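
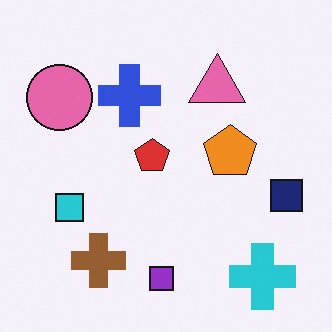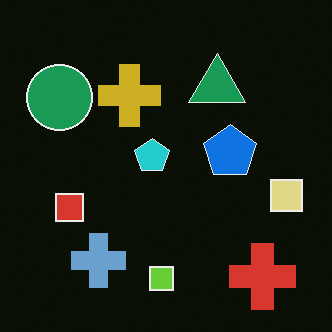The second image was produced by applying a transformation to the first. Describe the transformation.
The image was color-inverted (negative).

The light background has become dark and every shape's color is its complement — a photographic negative.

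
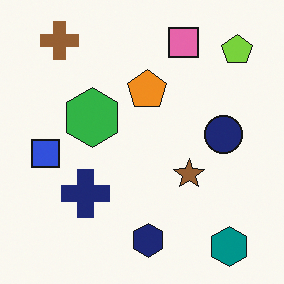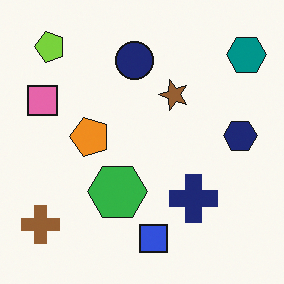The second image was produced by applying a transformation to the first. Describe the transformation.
The transformation is: rotated 90° counter-clockwise.

The teal hexagon sits in the bottom-right of the first image and the top-right of the second — consistent with a whole-image 90° counter-clockwise rotation.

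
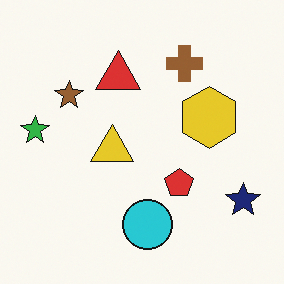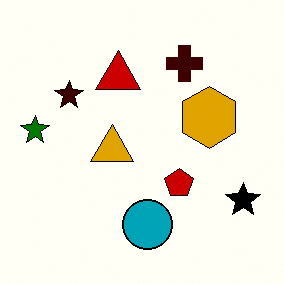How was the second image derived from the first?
The image was given much higher contrast.

Tones are pushed away from mid-grey across the whole image — a global contrast change.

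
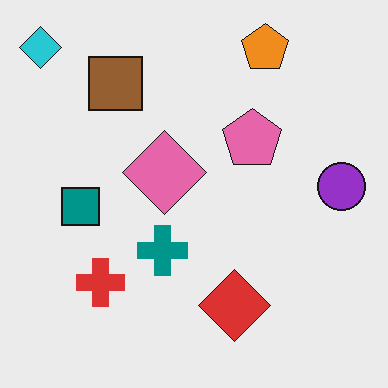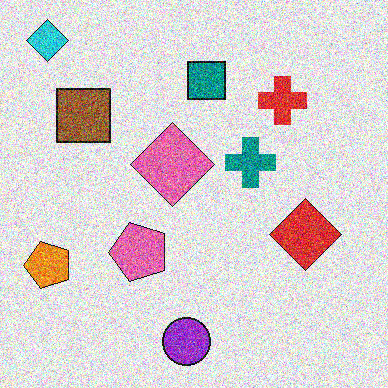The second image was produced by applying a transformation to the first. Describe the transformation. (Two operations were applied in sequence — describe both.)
It was degraded with a thick layer of grain, then transposed (reflected across the top-left ↔ bottom-right diagonal).

Random speckle covers the whole image, including the flat background. Shapes have swapped their row and column positions — what was in the top-right is now in the bottom-left — a diagonal reflection.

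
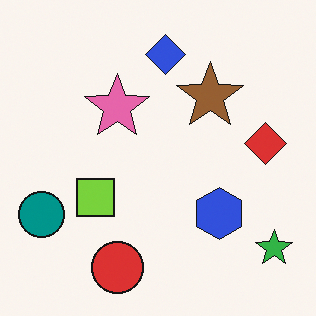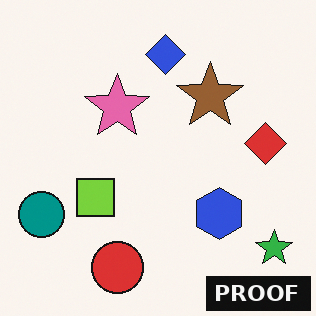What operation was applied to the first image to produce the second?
The transformation is: watermarked with the text "PROOF" in the lower-right corner.

A dark label reading "PROOF" appears in the lower-right corner.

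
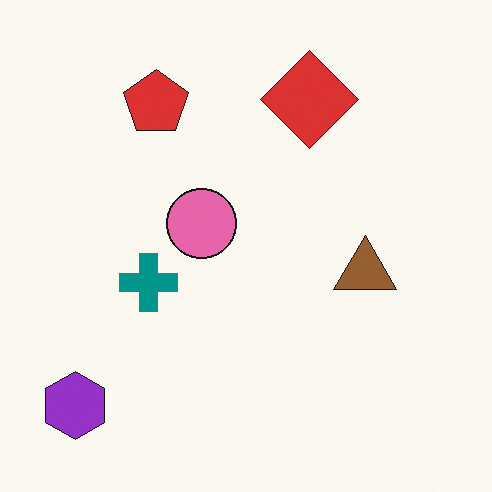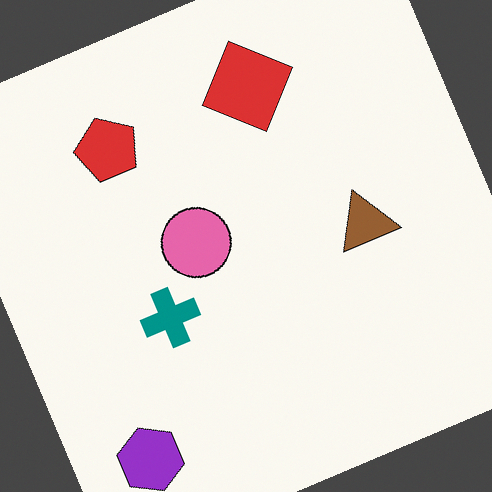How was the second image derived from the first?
It was rotated counter-clockwise by a clearly visible amount.

Every shape is tilted by the same angle and the image corners show triangular fill wedges — a whole-image rotation by a non-right angle.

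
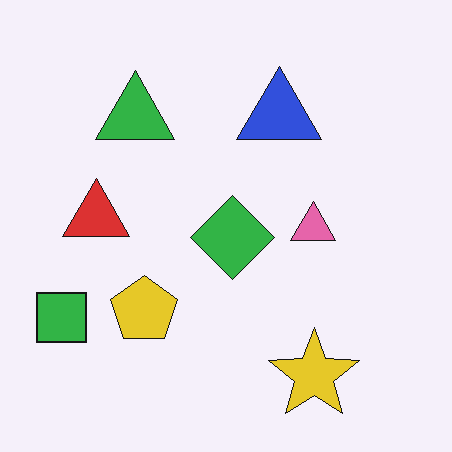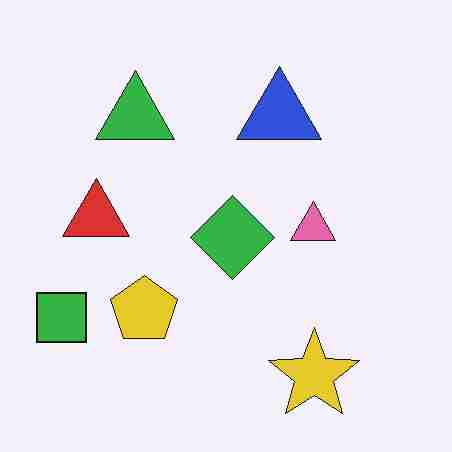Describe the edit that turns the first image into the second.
The image was degraded with heavy JPEG compression.

Blocky 8×8 compression artifacts appear around shape edges and the flat background shows ringing — characteristic JPEG degradation.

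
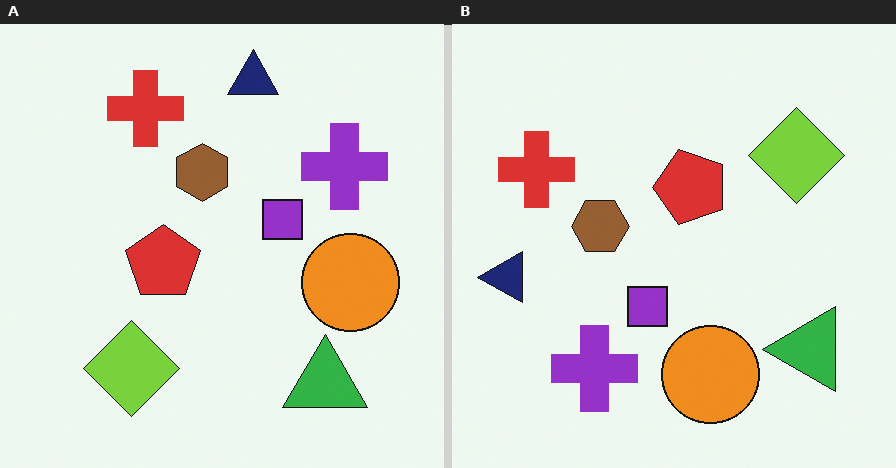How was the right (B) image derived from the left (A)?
The right (B) image is the left (A) transposed (reflected across the top-left ↔ bottom-right diagonal).

Shapes have swapped their row and column positions — what was in the top-right is now in the bottom-left — a diagonal reflection.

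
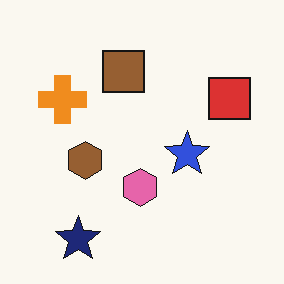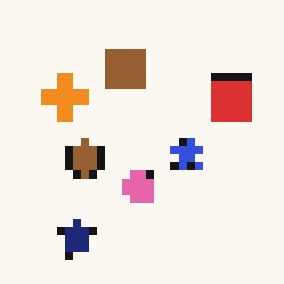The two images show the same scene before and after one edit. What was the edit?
It was moderately pixelated.

Shapes are reduced to large square blocks; fine edges and outlines are lost — a downscale-then-upscale (mosaic) effect.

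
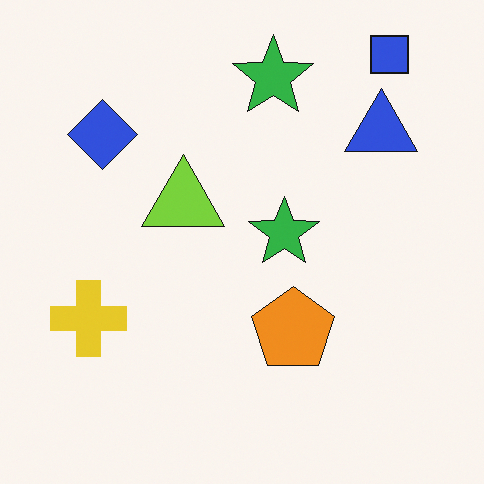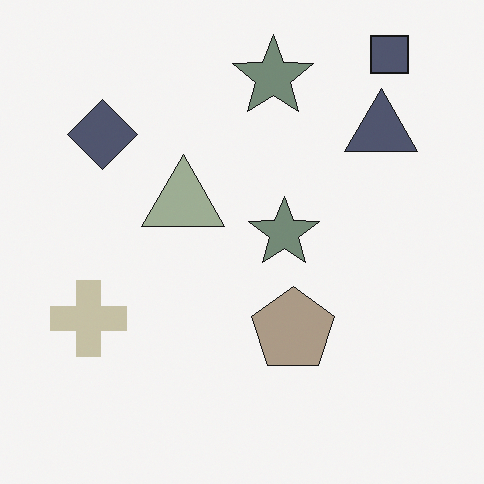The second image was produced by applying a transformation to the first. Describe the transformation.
The image was heavily desaturated.

All colors are more muted and greyish — a global saturation change.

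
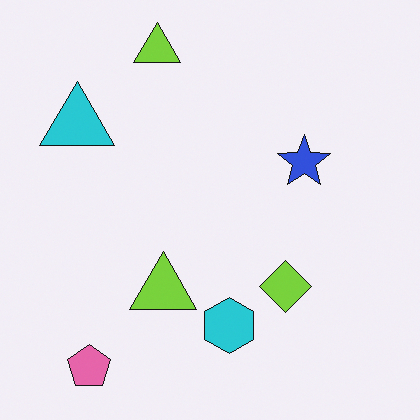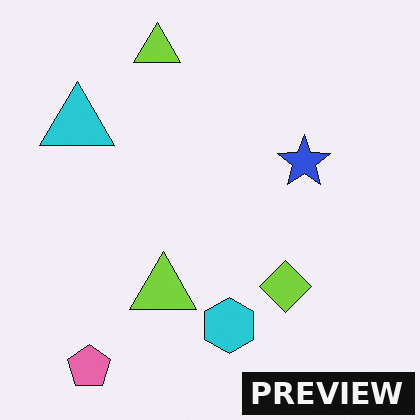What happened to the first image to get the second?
This is the original image watermarked with the text "PREVIEW" in the lower-right corner.

A dark label reading "PREVIEW" appears in the lower-right corner.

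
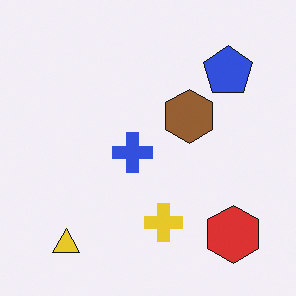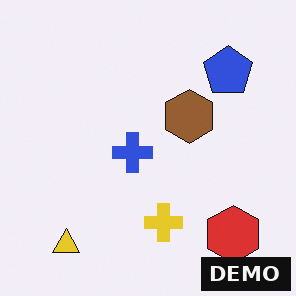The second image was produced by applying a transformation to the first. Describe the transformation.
This is the original image watermarked with the text "DEMO" in the lower-right corner.

A dark label reading "DEMO" appears in the lower-right corner.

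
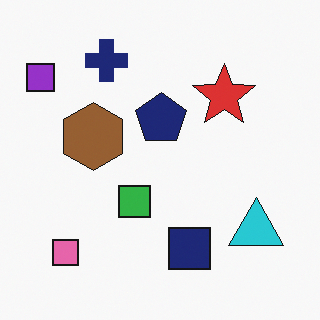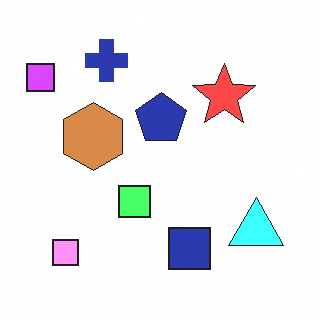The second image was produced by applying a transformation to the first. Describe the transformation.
The image was noticeably brightened.

Every pixel — background and shapes alike — is uniformly brightened.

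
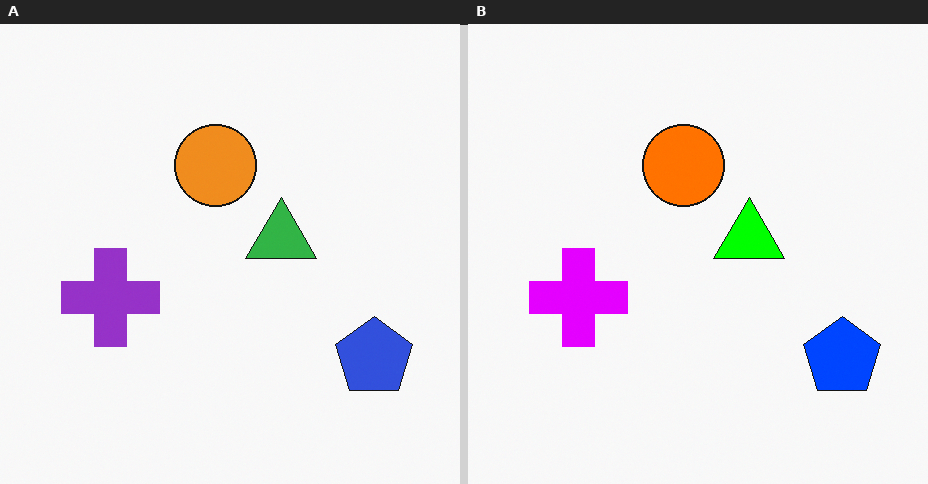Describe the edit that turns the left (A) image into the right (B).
The image was made much more vivid (saturation change).

All colors are more vivid — a global saturation change.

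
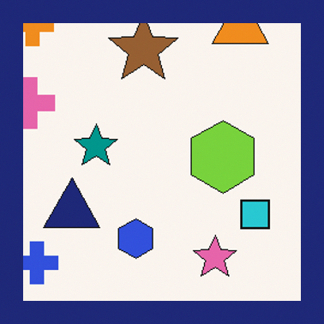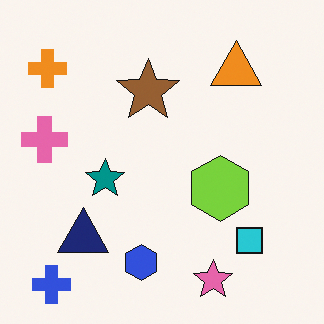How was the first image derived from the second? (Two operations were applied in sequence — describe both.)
The transformation is: cropped slightly and scaled back up, then framed with a navy border.

The visible shapes are larger and the field of view is narrower; shapes near the original edges may be partly or wholly outside the frame — a crop-and-rescale. A solid navy frame runs around the edge of the first image, with the content slightly shrunk inside it.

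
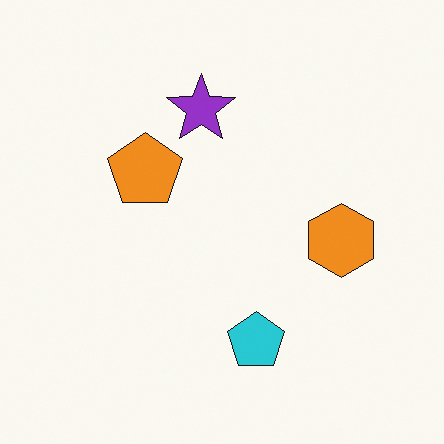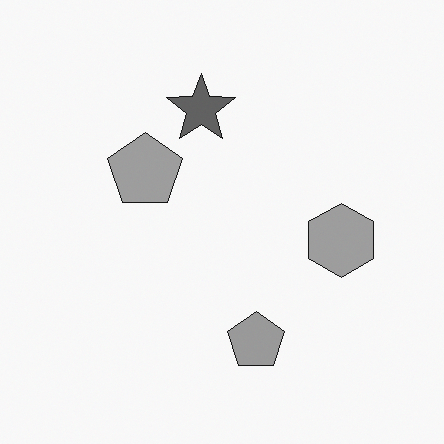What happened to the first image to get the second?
It was converted to grayscale.

All color is removed — every shape is now a shade of grey.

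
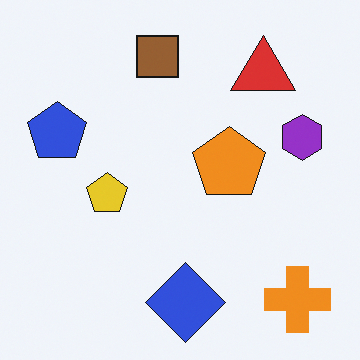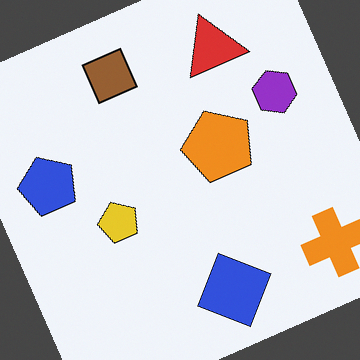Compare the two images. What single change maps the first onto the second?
It was rotated counter-clockwise by a clearly visible amount.

Every shape is tilted by the same angle and the image corners show triangular fill wedges — a whole-image rotation by a non-right angle.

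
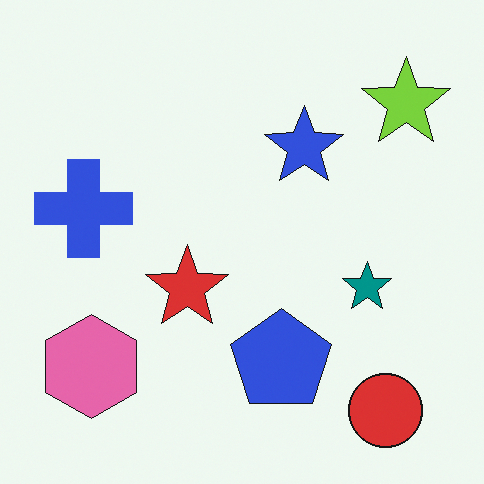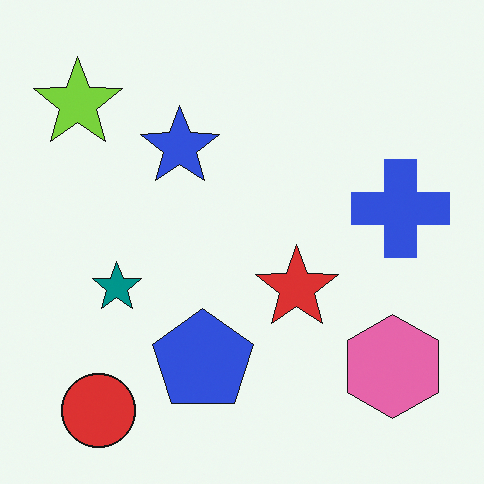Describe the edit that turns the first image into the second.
This is the original image flipped horizontally (left ↔ right).

The lime star is in the top-right of the first image and the top-left of the second — shapes on opposite sides of the vertical midline have swapped in a mirror flip.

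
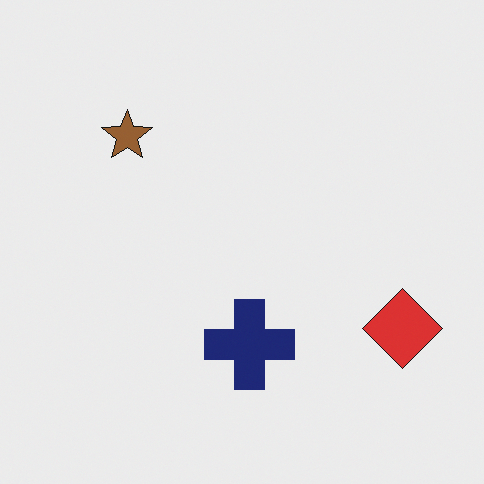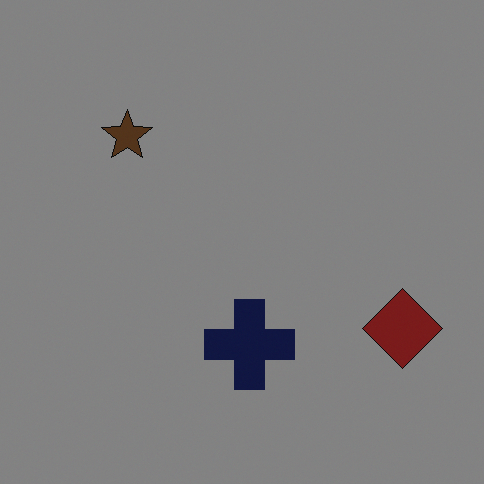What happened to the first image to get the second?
Substantially darkened.

Every pixel — background and shapes alike — is uniformly darkened.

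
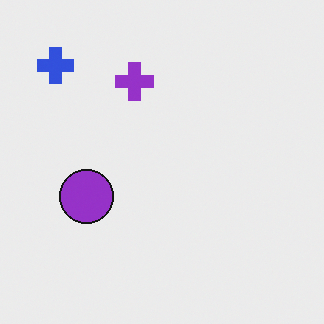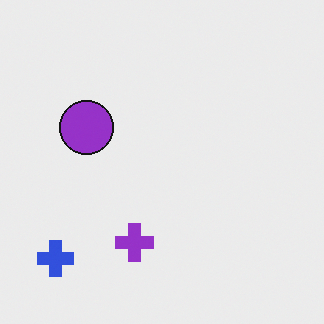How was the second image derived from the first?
The transformation is: flipped vertically (top ↔ bottom).

The blue cross is in the top-left of the first image and the bottom-left of the second — shapes on opposite sides of the horizontal midline have swapped in a mirror flip.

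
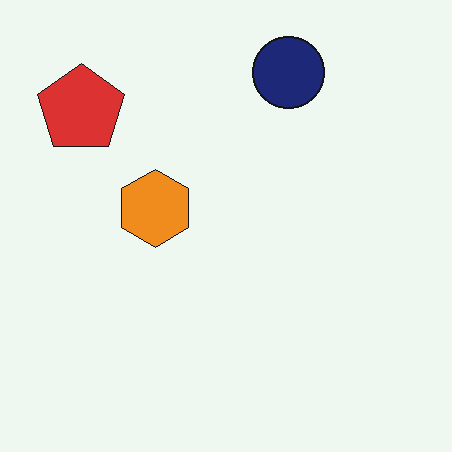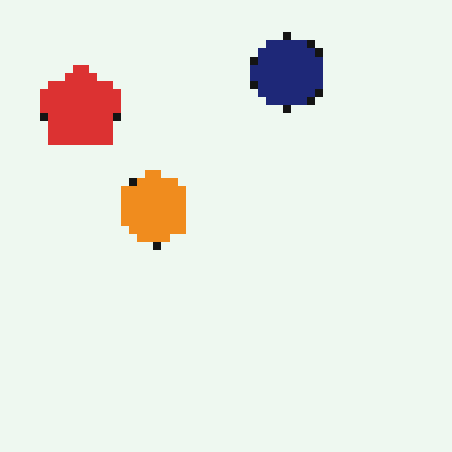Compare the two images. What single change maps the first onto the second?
This is the original image pixelated into visible square blocks.

Shapes are reduced to large square blocks; fine edges and outlines are lost — a downscale-then-upscale (mosaic) effect.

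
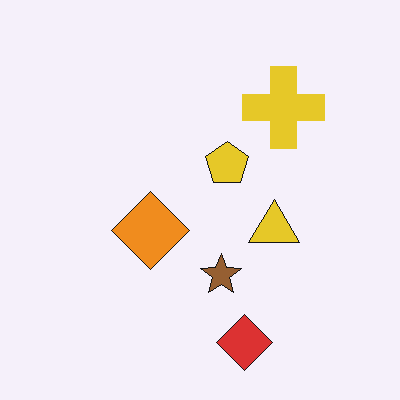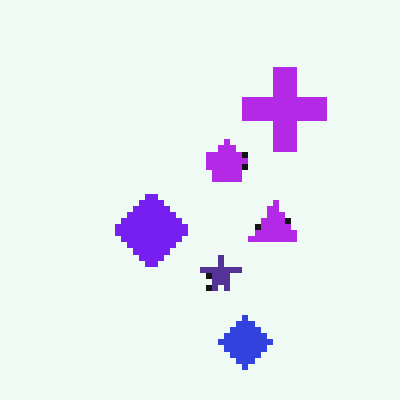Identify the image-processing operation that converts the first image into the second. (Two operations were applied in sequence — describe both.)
The image was hue-shifted through roughly half the color wheel, then moderately pixelated.

Every shape's color has rotated by the same amount around the hue wheel — a uniform hue shift. Shapes are reduced to large square blocks; fine edges and outlines are lost — a downscale-then-upscale (mosaic) effect.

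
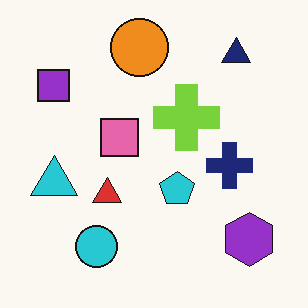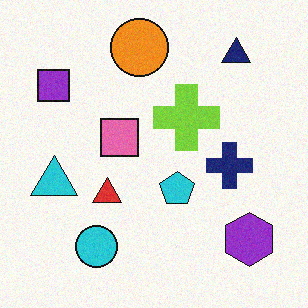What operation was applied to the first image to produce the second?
The image was degraded with light additive noise.

Random speckle covers the whole image, including the flat background.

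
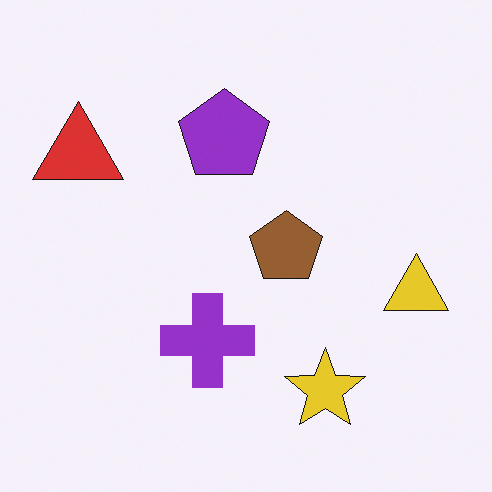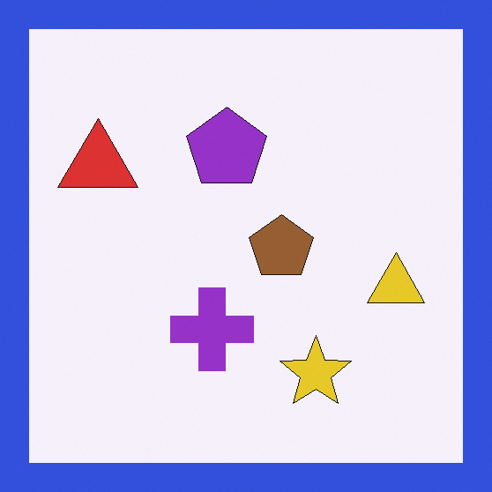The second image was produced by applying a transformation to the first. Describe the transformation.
Framed with a blue border.

A solid blue frame runs around the edge of the second image, with the content slightly shrunk inside it.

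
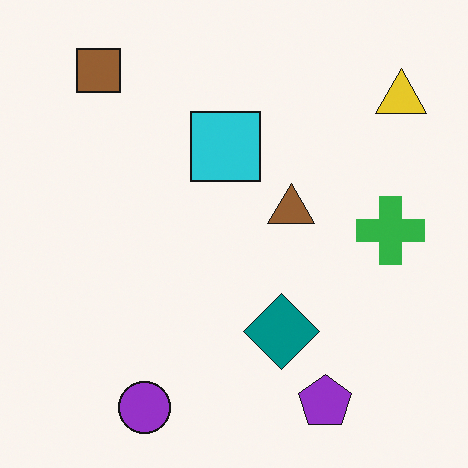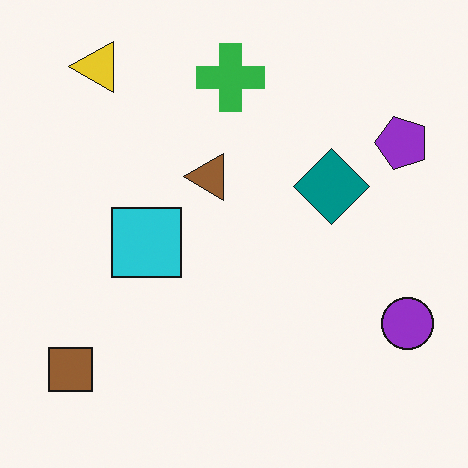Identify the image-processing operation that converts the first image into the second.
The transformation is: rotated 90° counter-clockwise.

The yellow triangle sits in the top-right of the first image and the top-left of the second — consistent with a whole-image 90° counter-clockwise rotation.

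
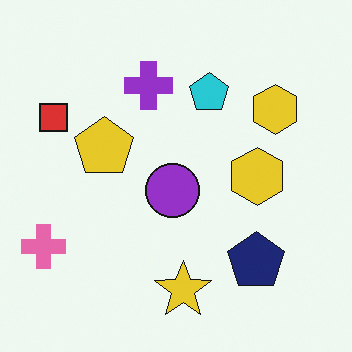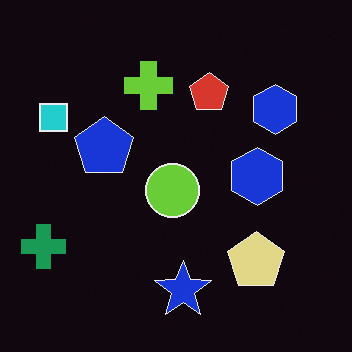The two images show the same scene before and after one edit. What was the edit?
The second image is the first color-inverted (negative).

The light background has become dark and every shape's color is its complement — a photographic negative.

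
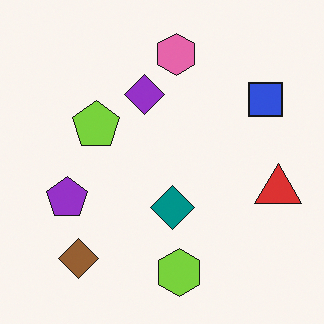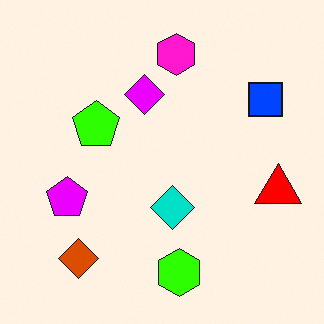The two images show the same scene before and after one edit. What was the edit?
It was heavily oversaturated.

All colors are more vivid — a global saturation change.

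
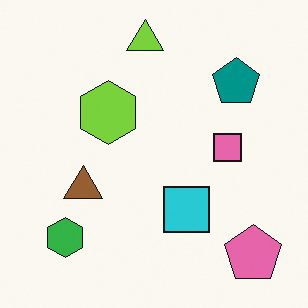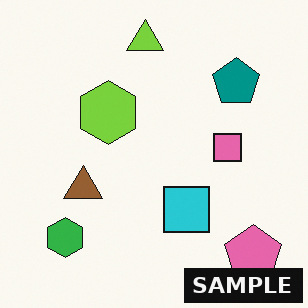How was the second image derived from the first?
Watermarked with the text "SAMPLE" in the lower-right corner.

A dark label reading "SAMPLE" appears in the lower-right corner.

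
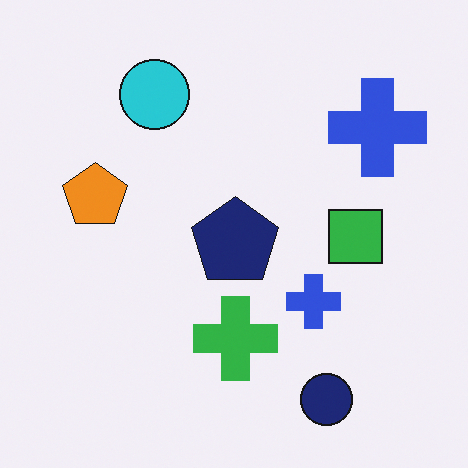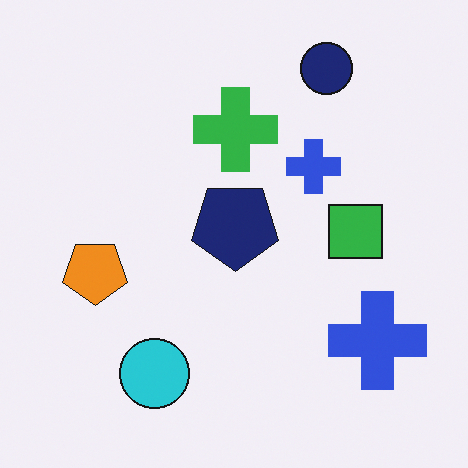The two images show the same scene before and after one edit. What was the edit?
This is the original image flipped vertically (top ↔ bottom).

The navy circle is in the bottom-right of the first image and the top-right of the second — shapes on opposite sides of the horizontal midline have swapped in a mirror flip.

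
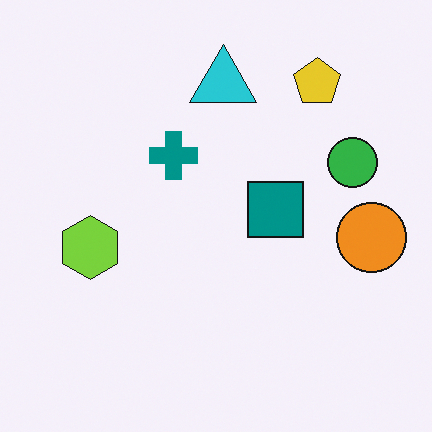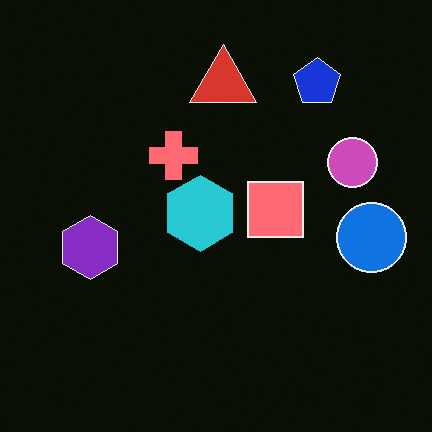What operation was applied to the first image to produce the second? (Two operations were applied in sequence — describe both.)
This is the original image color-inverted (negative), then overlaid with an additional cyan hexagon.

The light background has become dark and every shape's color is its complement — a photographic negative. A cyan hexagon appears in the second image that is absent from the first.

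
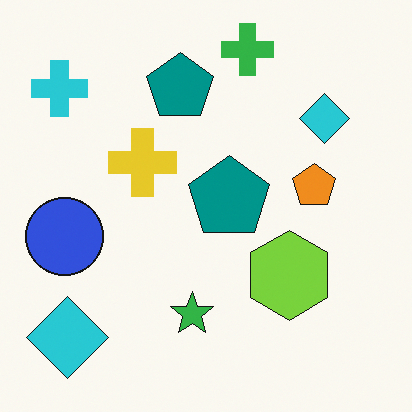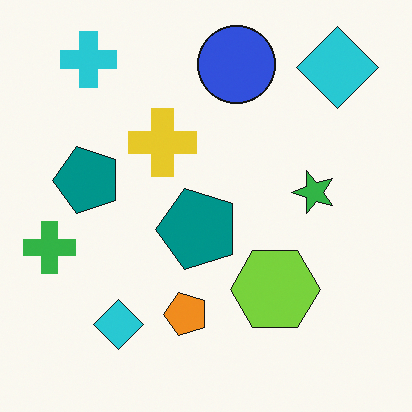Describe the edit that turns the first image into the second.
The transformation is: transposed (reflected across the top-left ↔ bottom-right diagonal).

Shapes have swapped their row and column positions — what was in the top-right is now in the bottom-left — a diagonal reflection.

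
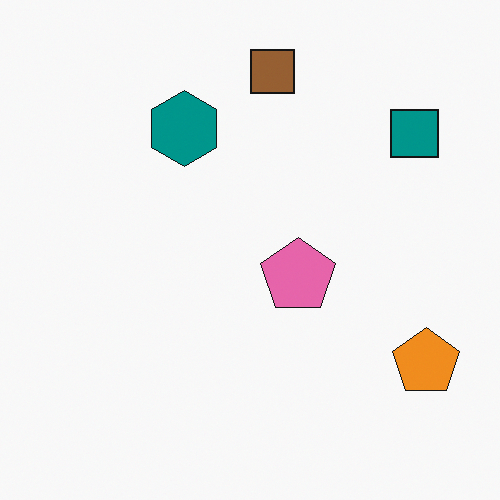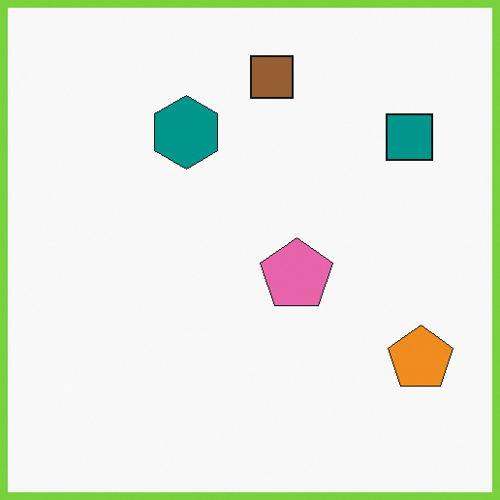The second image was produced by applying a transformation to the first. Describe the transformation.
The image was framed with a lime border.

A solid lime frame runs around the edge of the second image, with the content slightly shrunk inside it.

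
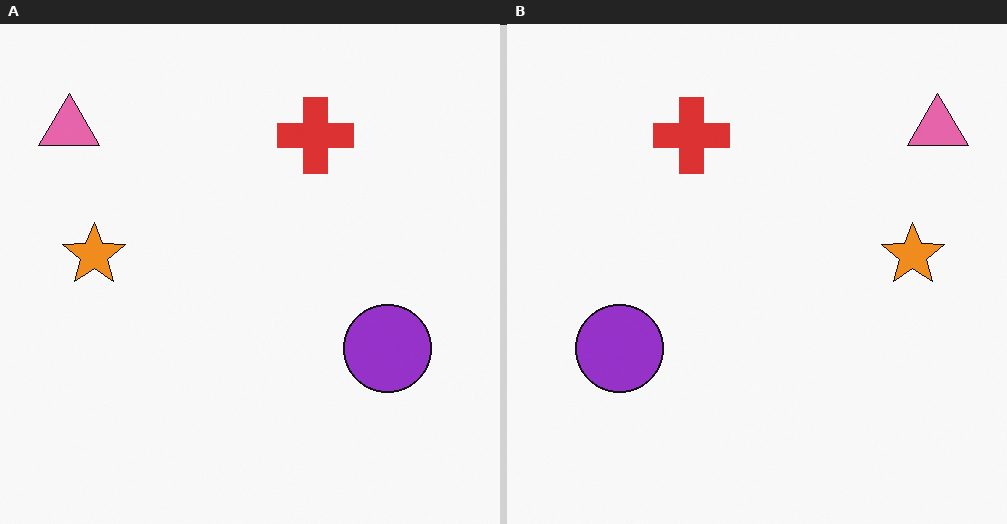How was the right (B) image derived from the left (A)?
This is the original image flipped horizontally (left ↔ right).

The pink triangle is in the top-left of the left (A) image and the top-right of the right (B) — shapes on opposite sides of the vertical midline have swapped in a mirror flip.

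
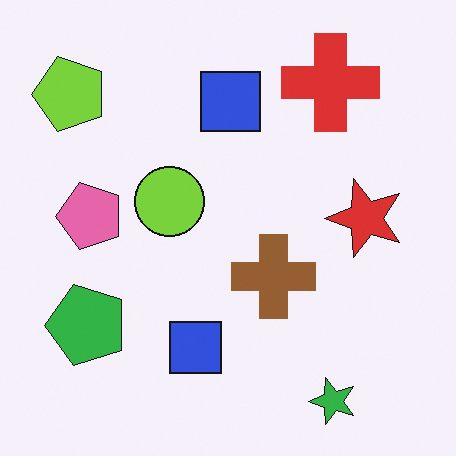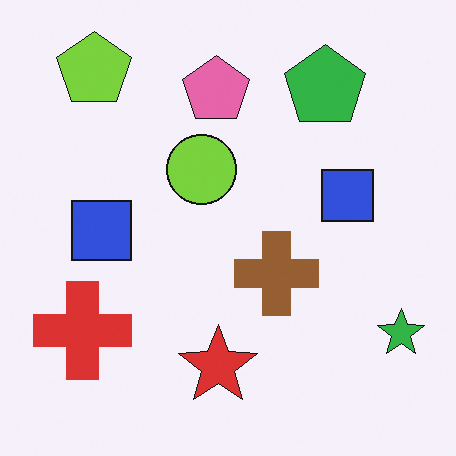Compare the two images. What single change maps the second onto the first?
Transposed (reflected across the top-left ↔ bottom-right diagonal).

Shapes have swapped their row and column positions — what was in the top-right is now in the bottom-left — a diagonal reflection.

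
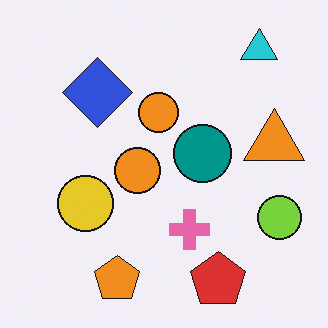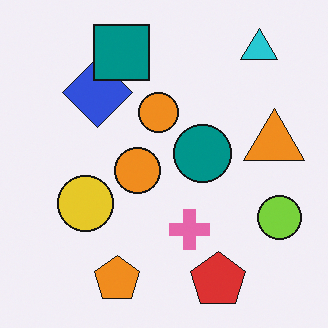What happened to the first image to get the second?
It was overlaid with an additional teal square.

A teal square appears in the second image that is absent from the first.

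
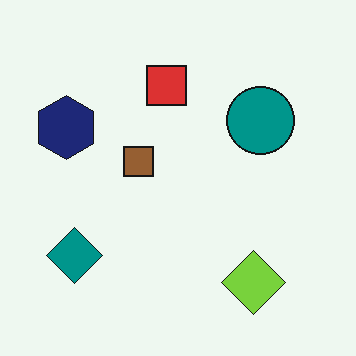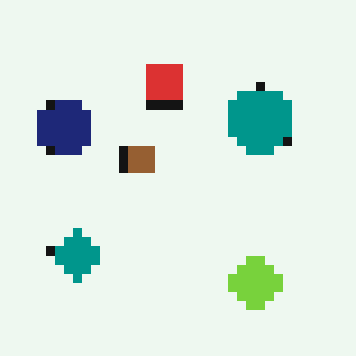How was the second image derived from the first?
The transformation is: coarsely pixelated.

Shapes are reduced to large square blocks; fine edges and outlines are lost — a downscale-then-upscale (mosaic) effect.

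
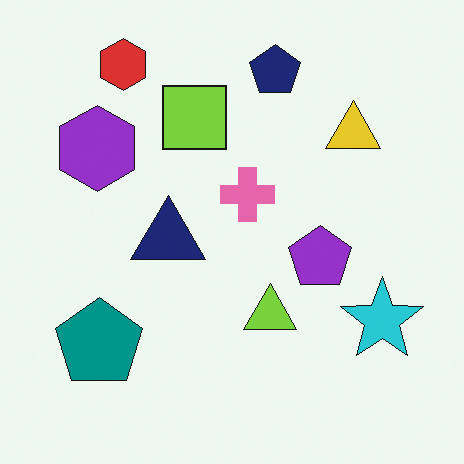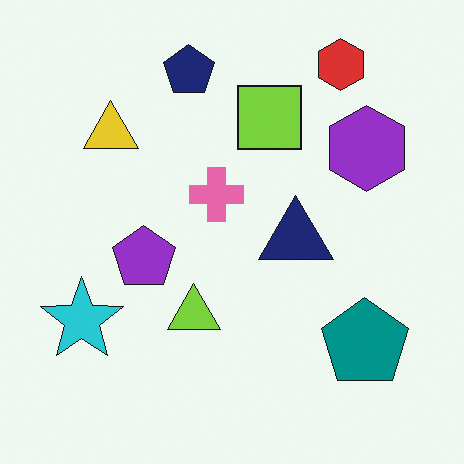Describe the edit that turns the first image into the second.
The second image is the first flipped horizontally (left ↔ right).

The cyan star is in the bottom-right of the first image and the bottom-left of the second — shapes on opposite sides of the vertical midline have swapped in a mirror flip.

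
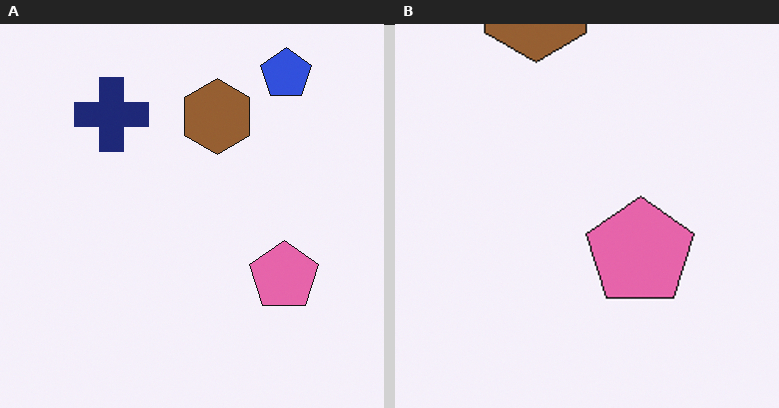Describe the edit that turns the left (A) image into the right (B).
This is the original image cropped slightly and scaled back up.

The visible shapes are larger and the field of view is narrower; shapes near the original edges may be partly or wholly outside the frame — a crop-and-rescale.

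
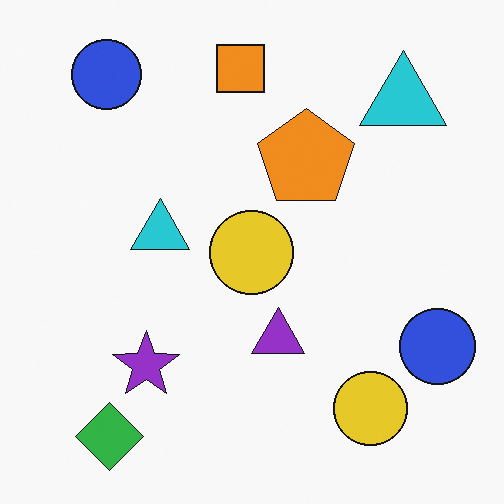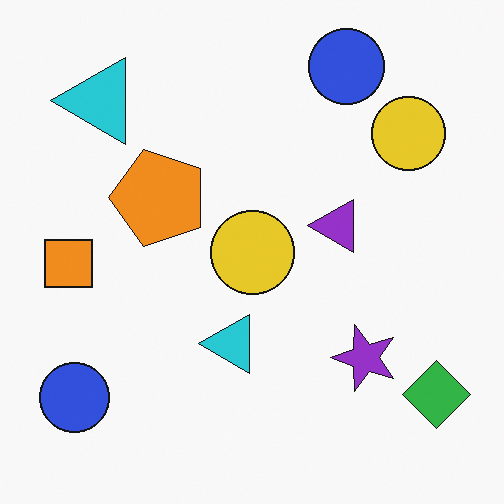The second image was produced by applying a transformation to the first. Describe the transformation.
The transformation is: rotated 90° counter-clockwise.

The green diamond sits in the bottom-left of the first image and the bottom-right of the second — consistent with a whole-image 90° counter-clockwise rotation.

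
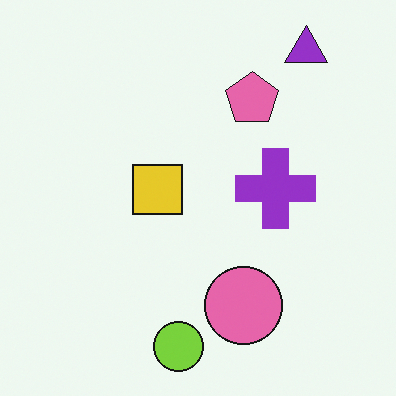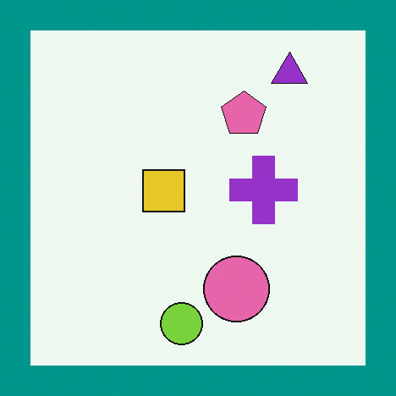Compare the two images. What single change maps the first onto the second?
It was framed with a teal border.

A solid teal frame runs around the edge of the second image, with the content slightly shrunk inside it.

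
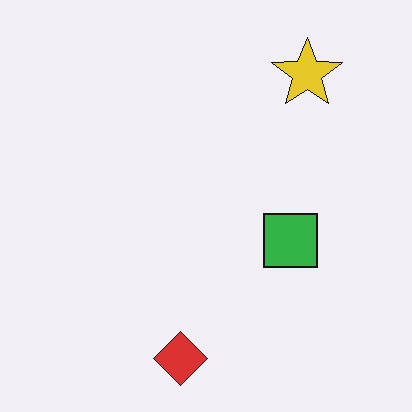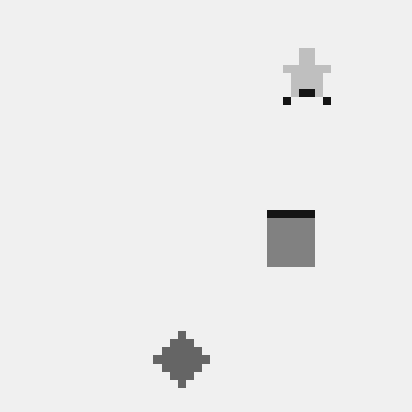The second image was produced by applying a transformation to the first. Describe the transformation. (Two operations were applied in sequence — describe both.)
The second image is the first pixelated into visible square blocks, then converted to grayscale.

Shapes are reduced to large square blocks; fine edges and outlines are lost — a downscale-then-upscale (mosaic) effect. All color is removed — every shape is now a shade of grey.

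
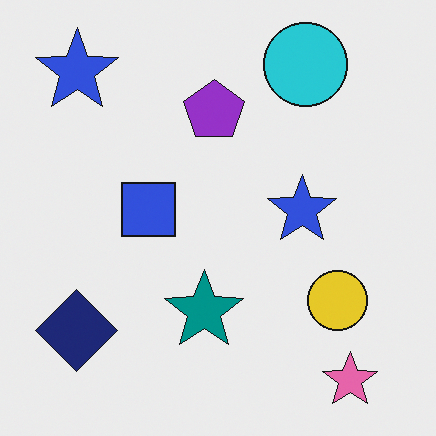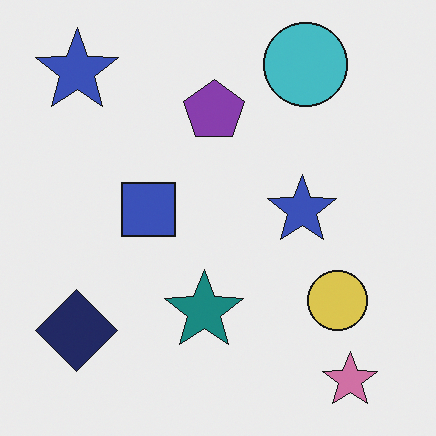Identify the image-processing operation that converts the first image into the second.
Slightly desaturated.

All colors are more muted and greyish — a global saturation change.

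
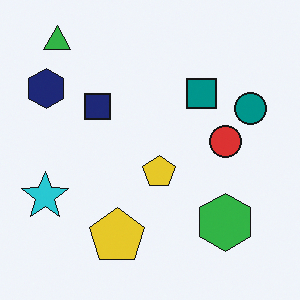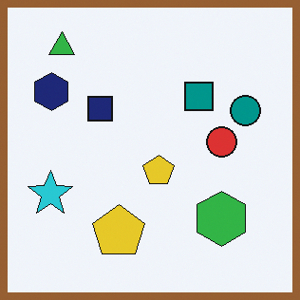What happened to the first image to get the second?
The transformation is: framed with a brown border.

A solid brown frame runs around the edge of the second image, with the content slightly shrunk inside it.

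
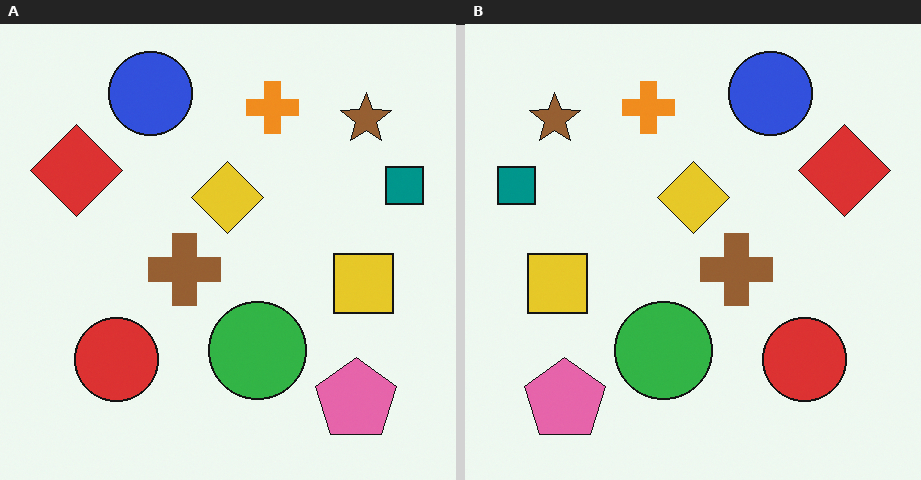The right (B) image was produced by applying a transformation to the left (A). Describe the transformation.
The right (B) image is the left (A) flipped horizontally (left ↔ right).

The teal square is in the right of the left (A) image and the left of the right (B) — shapes on opposite sides of the vertical midline have swapped in a mirror flip.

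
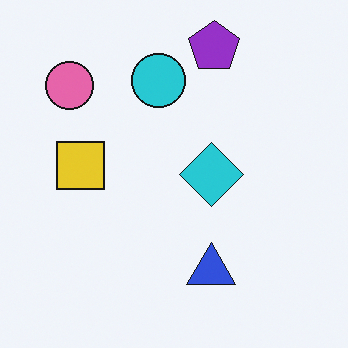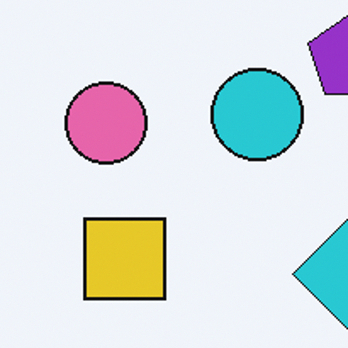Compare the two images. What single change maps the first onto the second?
This is the original image cropped to a noticeably smaller region and rescaled.

The visible shapes are larger and the field of view is narrower; shapes near the original edges may be partly or wholly outside the frame — a crop-and-rescale.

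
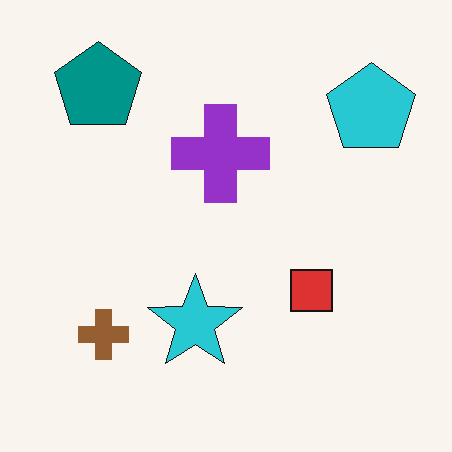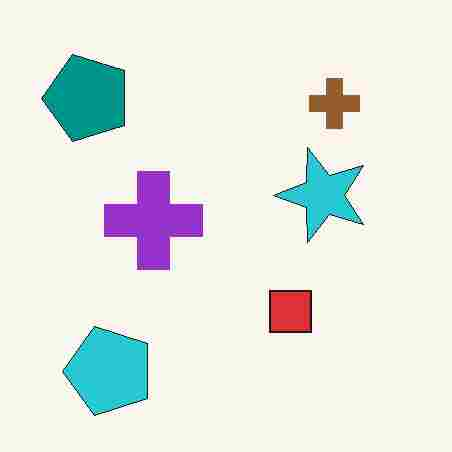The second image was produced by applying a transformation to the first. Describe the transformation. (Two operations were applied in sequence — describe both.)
The transformation is: transposed (reflected across the top-left ↔ bottom-right diagonal), then degraded with heavy JPEG compression.

Shapes have swapped their row and column positions — what was in the top-right is now in the bottom-left — a diagonal reflection. Blocky 8×8 compression artifacts appear around shape edges and the flat background shows ringing — characteristic JPEG degradation.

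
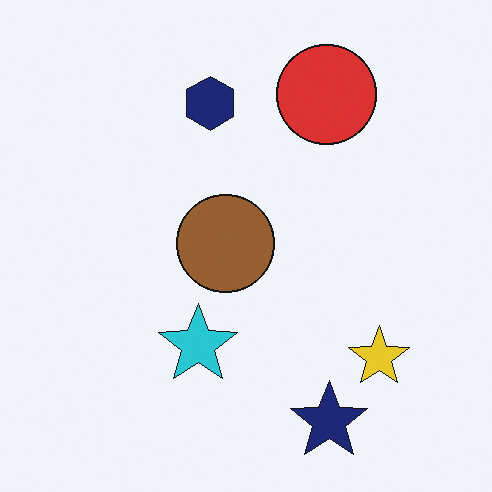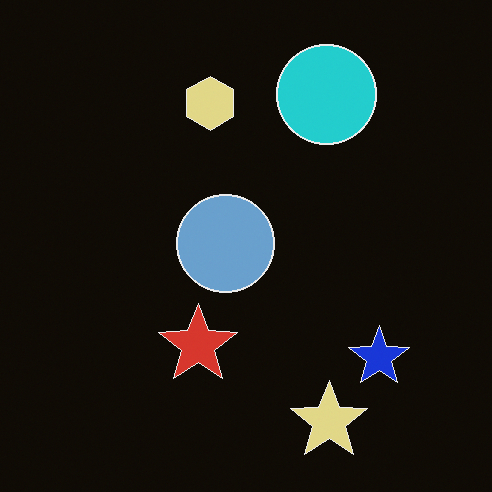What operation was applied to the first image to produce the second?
The second image is the first color-inverted (negative).

The light background has become dark and every shape's color is its complement — a photographic negative.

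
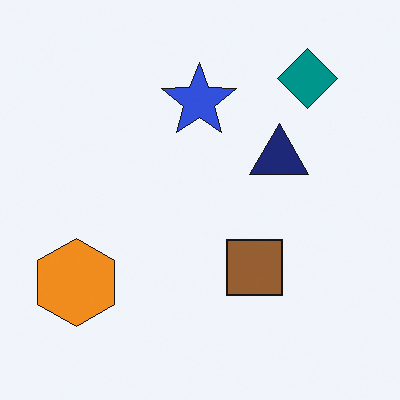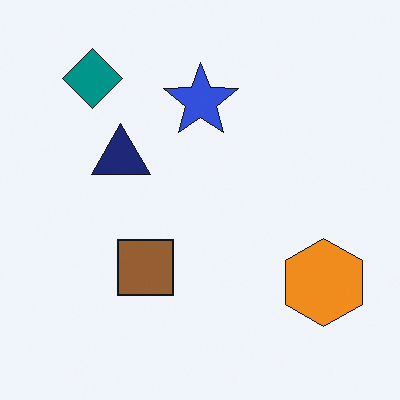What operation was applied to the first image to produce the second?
The image was flipped horizontally (left ↔ right).

The orange hexagon is in the bottom-left of the first image and the bottom-right of the second — shapes on opposite sides of the vertical midline have swapped in a mirror flip.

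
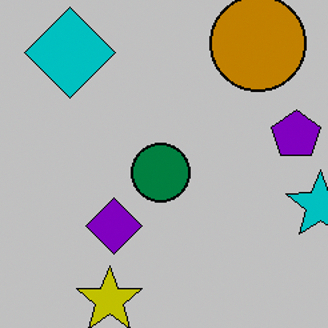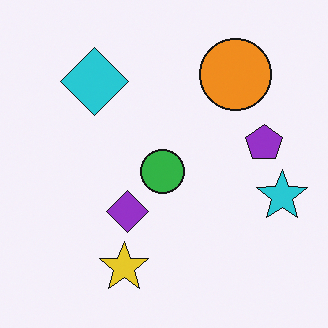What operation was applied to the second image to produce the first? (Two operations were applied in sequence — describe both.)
The image was heavily posterized to just a handful of flat colors, then cropped slightly and scaled back up.

Each flat color has snapped to a coarser quantized level — most visibly, the near-white background has dropped to a flat grey. The visible shapes are larger and the field of view is narrower; shapes near the original edges may be partly or wholly outside the frame — a crop-and-rescale.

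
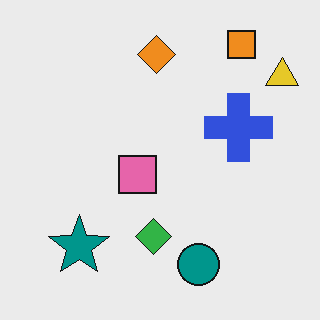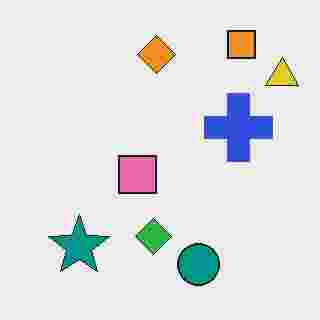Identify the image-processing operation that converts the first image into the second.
Degraded with heavy JPEG compression.

Blocky 8×8 compression artifacts appear around shape edges and the flat background shows ringing — characteristic JPEG degradation.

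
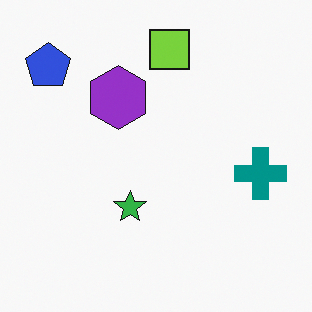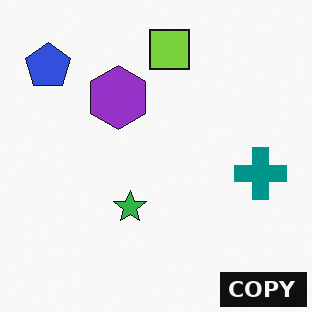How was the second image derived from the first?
This is the original image watermarked with the text "COPY" in the lower-right corner.

A dark label reading "COPY" appears in the lower-right corner.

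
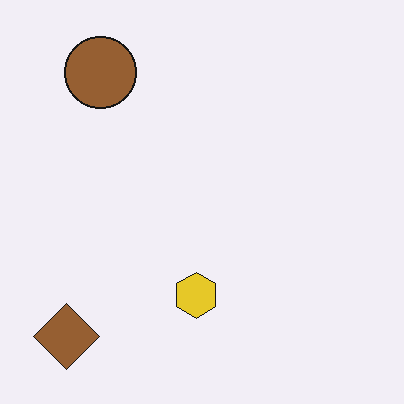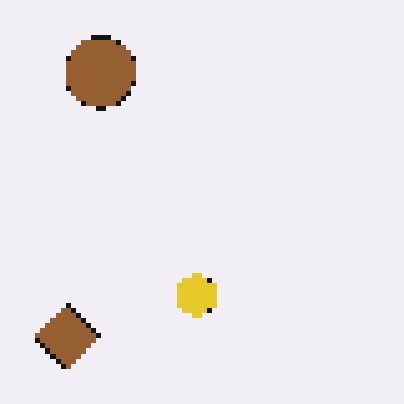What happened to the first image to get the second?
This is the original image lightly pixelated (a mild mosaic effect).

Shapes are reduced to large square blocks; fine edges and outlines are lost — a downscale-then-upscale (mosaic) effect.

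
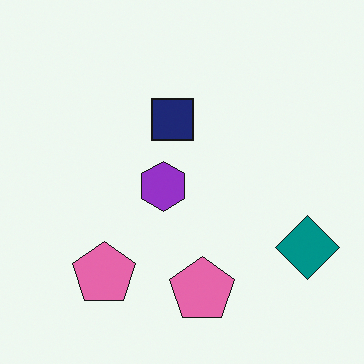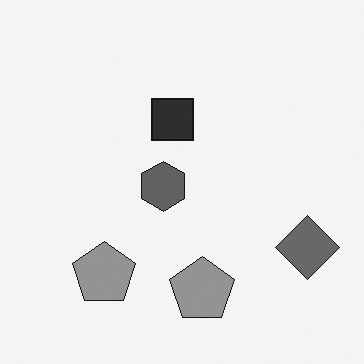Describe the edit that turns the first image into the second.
The image was converted to grayscale.

All color is removed — every shape is now a shade of grey.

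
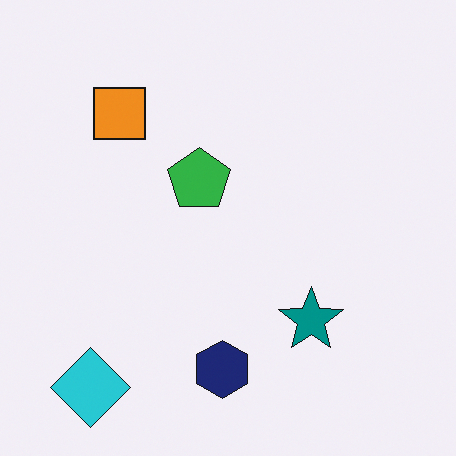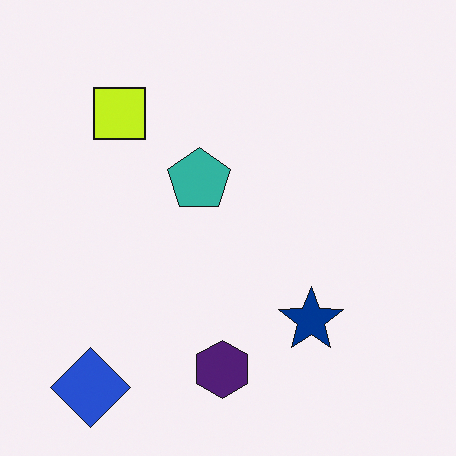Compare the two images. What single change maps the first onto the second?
Hue-shifted by a small amount.

Every shape's color has rotated by the same amount around the hue wheel — a uniform hue shift.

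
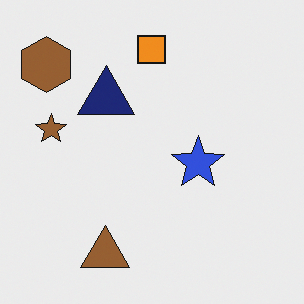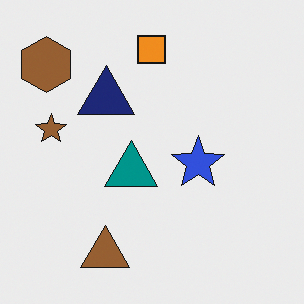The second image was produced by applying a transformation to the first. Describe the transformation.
Overlaid with an additional teal triangle.

A teal triangle appears in the second image that is absent from the first.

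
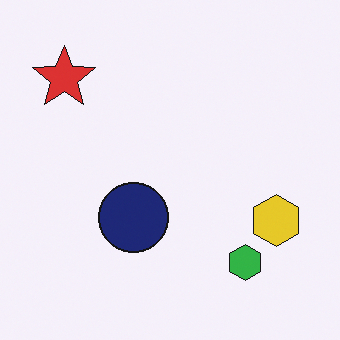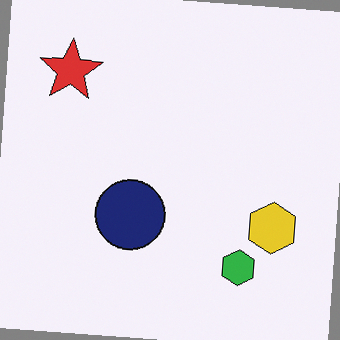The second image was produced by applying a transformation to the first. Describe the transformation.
This is the original image rotated clockwise by a small amount.

Every shape is tilted by the same angle and the image corners show triangular fill wedges — a whole-image rotation by a non-right angle.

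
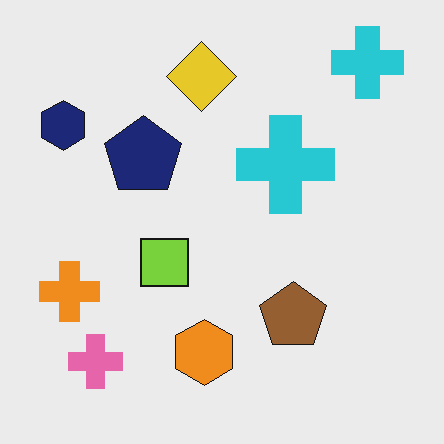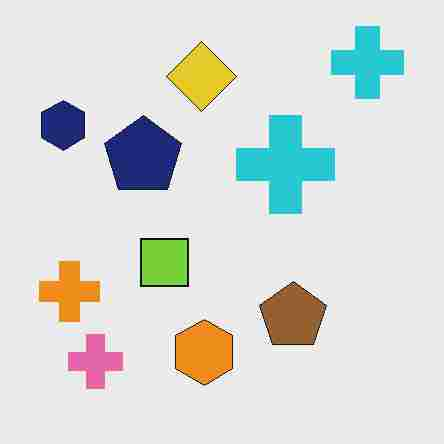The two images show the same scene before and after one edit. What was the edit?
It was degraded with heavy JPEG compression.

Blocky 8×8 compression artifacts appear around shape edges and the flat background shows ringing — characteristic JPEG degradation.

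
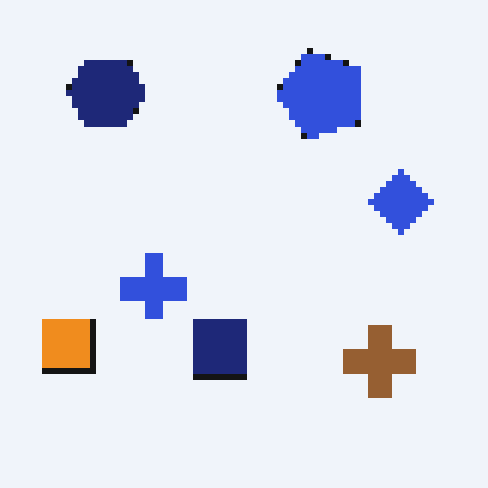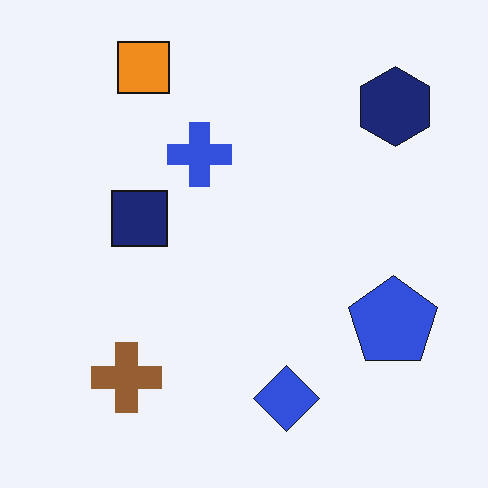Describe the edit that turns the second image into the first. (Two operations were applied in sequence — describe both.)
It was moderately pixelated, then rotated 90° counter-clockwise.

Shapes are reduced to large square blocks; fine edges and outlines are lost — a downscale-then-upscale (mosaic) effect. The navy hexagon sits in the top-right of the second image and the top-left of the first — consistent with a whole-image 90° counter-clockwise rotation.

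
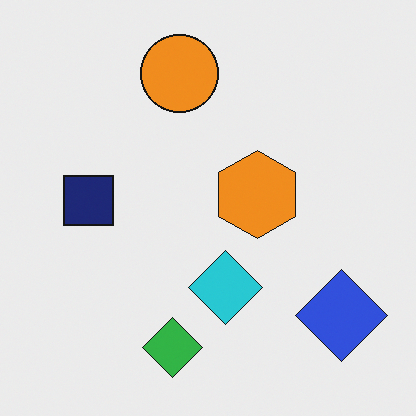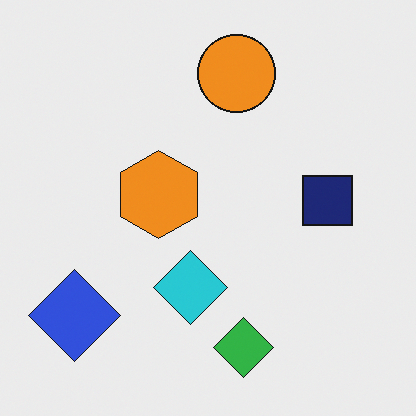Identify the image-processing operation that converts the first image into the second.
Flipped horizontally (left ↔ right).

The blue diamond is in the bottom-right of the first image and the bottom-left of the second — shapes on opposite sides of the vertical midline have swapped in a mirror flip.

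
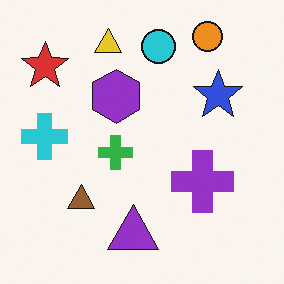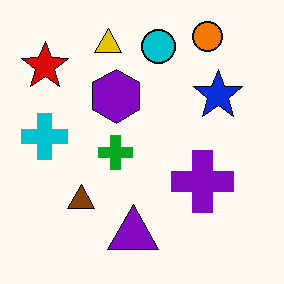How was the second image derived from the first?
It was given slightly increased contrast.

Tones are pushed away from mid-grey across the whole image — a global contrast change.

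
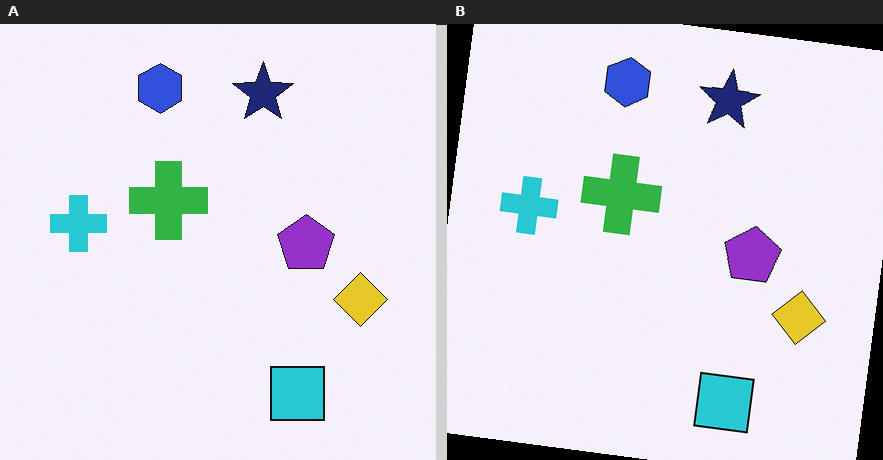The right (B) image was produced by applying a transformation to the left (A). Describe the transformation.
The image was rotated clockwise by a slight angle.

Every shape is tilted by the same angle and the image corners show triangular fill wedges — a whole-image rotation by a non-right angle.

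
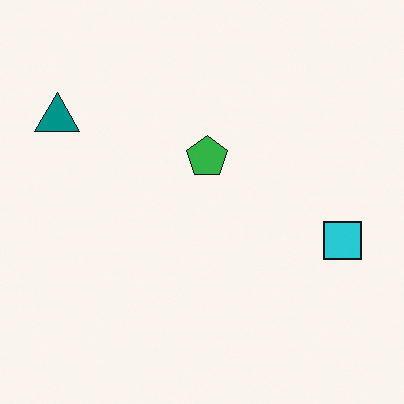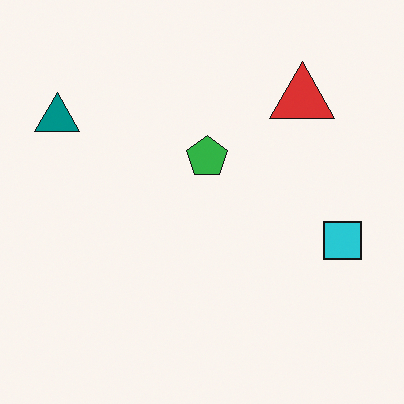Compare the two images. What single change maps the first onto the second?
The transformation is: overlaid with an additional red triangle.

A red triangle appears in the second image that is absent from the first.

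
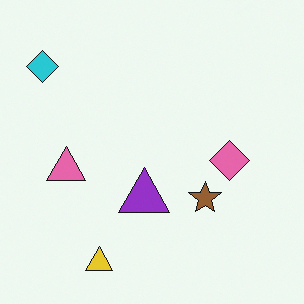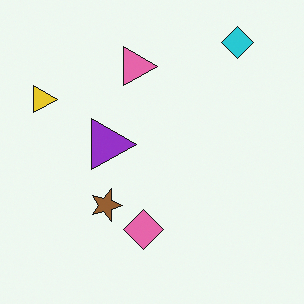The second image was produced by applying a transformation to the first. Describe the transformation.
The image was rotated 90° clockwise.

The cyan diamond sits in the top-left of the first image and the top-right of the second — consistent with a whole-image 90° clockwise rotation.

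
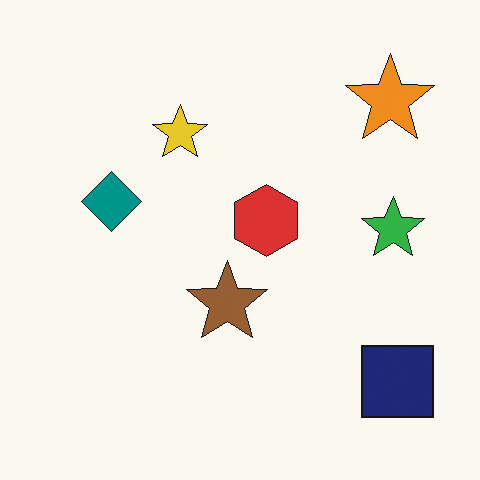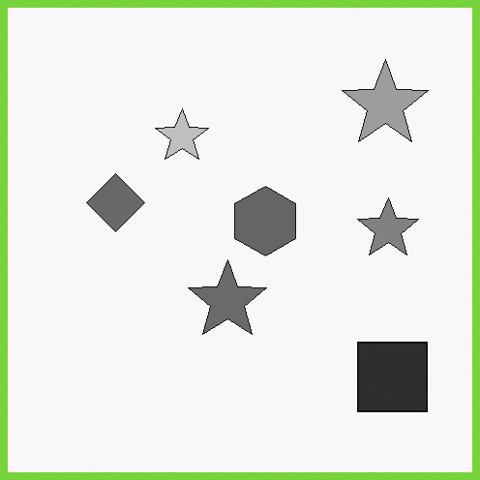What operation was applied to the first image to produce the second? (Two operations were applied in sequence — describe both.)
This is the original image converted to grayscale, then framed with a lime border.

All color is removed — every shape is now a shade of grey. A solid lime frame runs around the edge of the second image, with the content slightly shrunk inside it.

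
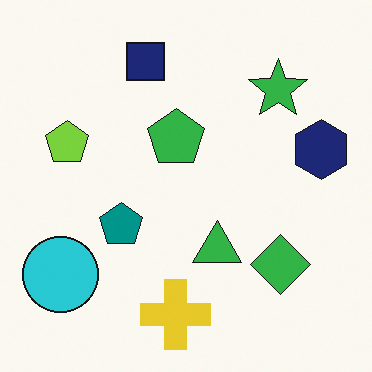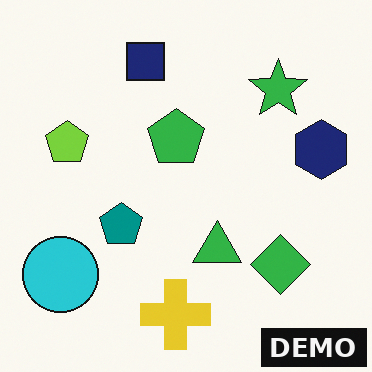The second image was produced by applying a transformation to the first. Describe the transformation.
Watermarked with the text "DEMO" in the lower-right corner.

A dark label reading "DEMO" appears in the lower-right corner.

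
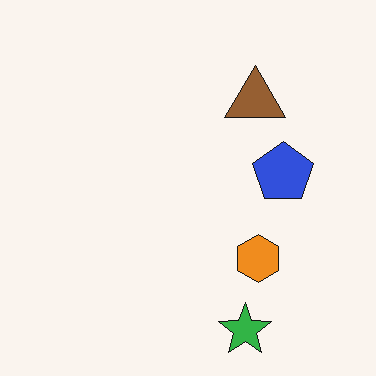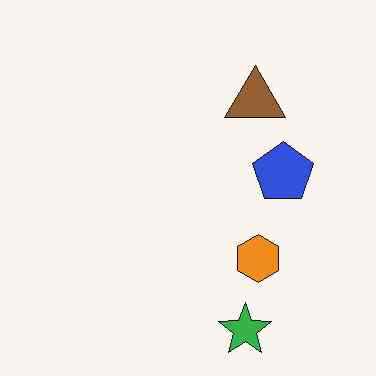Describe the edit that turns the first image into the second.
The second image is the first given moderate JPEG compression.

Blocky 8×8 compression artifacts appear around shape edges and the flat background shows ringing — characteristic JPEG degradation.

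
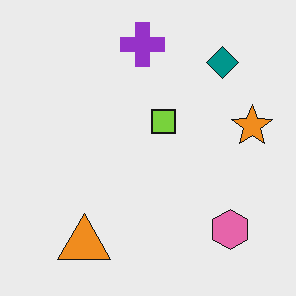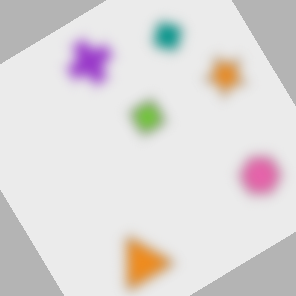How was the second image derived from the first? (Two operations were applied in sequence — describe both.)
Strongly gaussian-blurred, then rotated counter-clockwise by a large amount — several tens of degrees.

Shape edges and outlines are uniformly softened across the whole image. Every shape is tilted by the same angle and the image corners show triangular fill wedges — a whole-image rotation by a non-right angle.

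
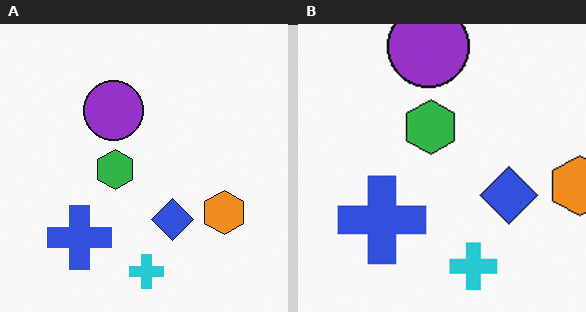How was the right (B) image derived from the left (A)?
This is the original image cropped slightly and scaled back up.

The visible shapes are larger and the field of view is narrower; shapes near the original edges may be partly or wholly outside the frame — a crop-and-rescale.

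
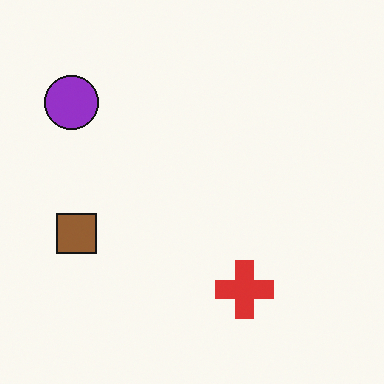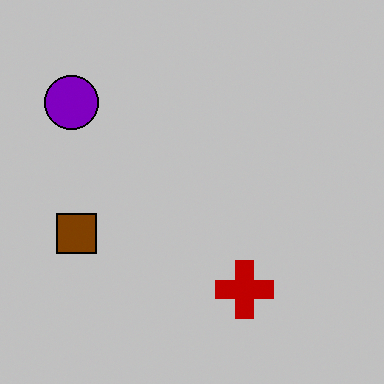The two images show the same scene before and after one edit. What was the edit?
The image was aggressively posterized.

Each flat color has snapped to a coarser quantized level — most visibly, the near-white background has dropped to a flat grey.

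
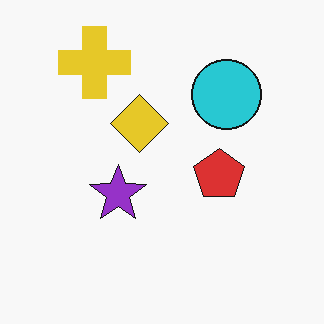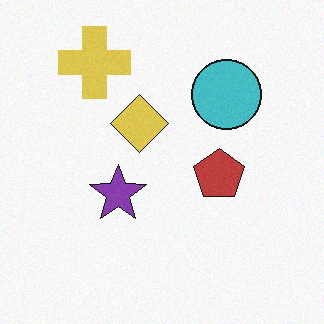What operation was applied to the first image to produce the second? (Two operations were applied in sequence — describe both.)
The transformation is: slightly desaturated, then degraded with light additive noise.

All colors are more muted and greyish — a global saturation change. Random speckle covers the whole image, including the flat background.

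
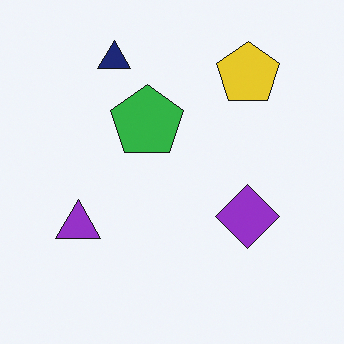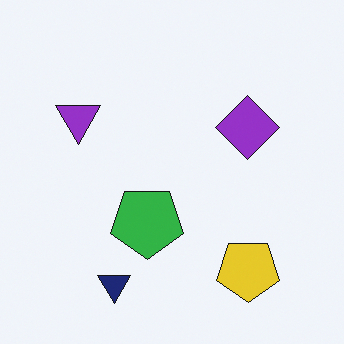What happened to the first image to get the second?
The second image is the first flipped vertically (top ↔ bottom).

The navy triangle is in the top-left of the first image and the bottom-left of the second — shapes on opposite sides of the horizontal midline have swapped in a mirror flip.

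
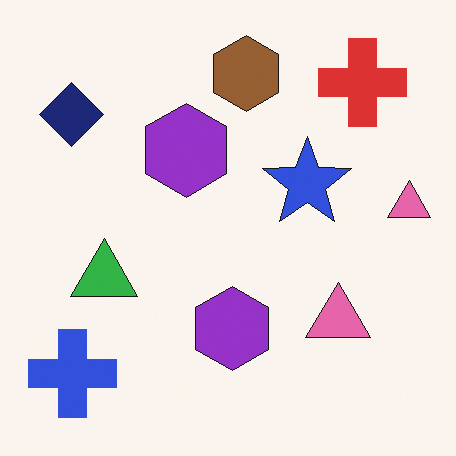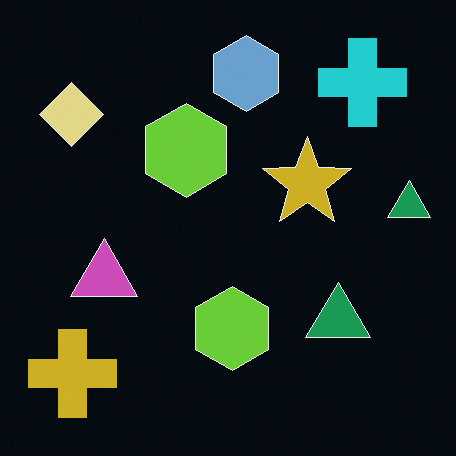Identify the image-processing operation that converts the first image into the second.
The second image is the first color-inverted (negative).

The light background has become dark and every shape's color is its complement — a photographic negative.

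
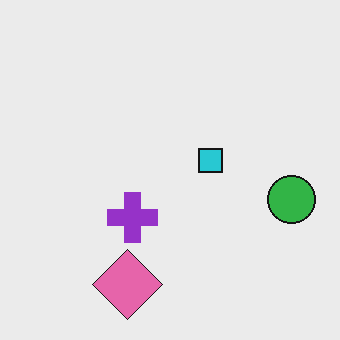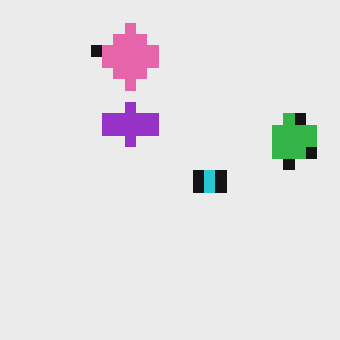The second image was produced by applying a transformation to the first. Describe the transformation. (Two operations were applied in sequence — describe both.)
It was flipped vertically (top ↔ bottom), then heavily pixelated into large blocks.

The pink diamond is in the bottom of the first image and the top of the second — shapes on opposite sides of the horizontal midline have swapped in a mirror flip. Shapes are reduced to large square blocks; fine edges and outlines are lost — a downscale-then-upscale (mosaic) effect.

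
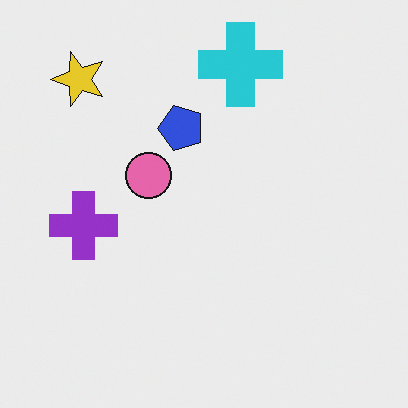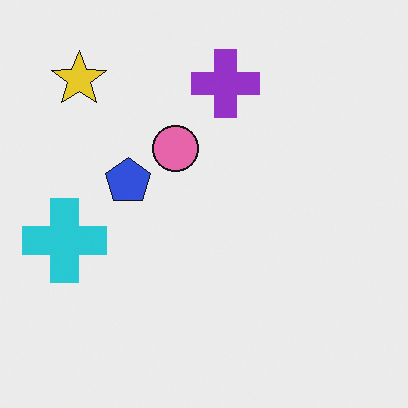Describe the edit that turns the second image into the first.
This is the original image transposed (reflected across the top-left ↔ bottom-right diagonal).

Shapes have swapped their row and column positions — what was in the top-right is now in the bottom-left — a diagonal reflection.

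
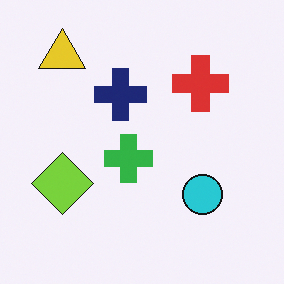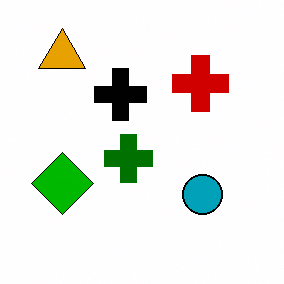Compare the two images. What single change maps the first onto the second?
This is the original image given much higher contrast.

Tones are pushed away from mid-grey across the whole image — a global contrast change.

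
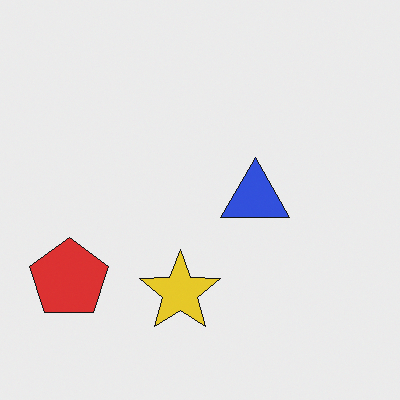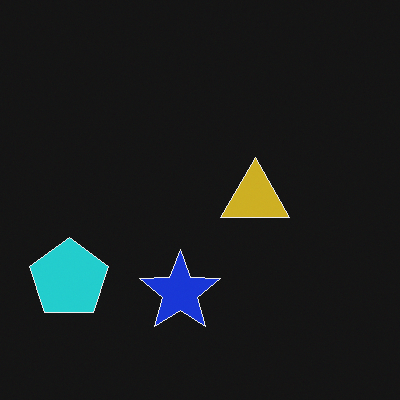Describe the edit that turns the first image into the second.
It was color-inverted (negative).

The light background has become dark and every shape's color is its complement — a photographic negative.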